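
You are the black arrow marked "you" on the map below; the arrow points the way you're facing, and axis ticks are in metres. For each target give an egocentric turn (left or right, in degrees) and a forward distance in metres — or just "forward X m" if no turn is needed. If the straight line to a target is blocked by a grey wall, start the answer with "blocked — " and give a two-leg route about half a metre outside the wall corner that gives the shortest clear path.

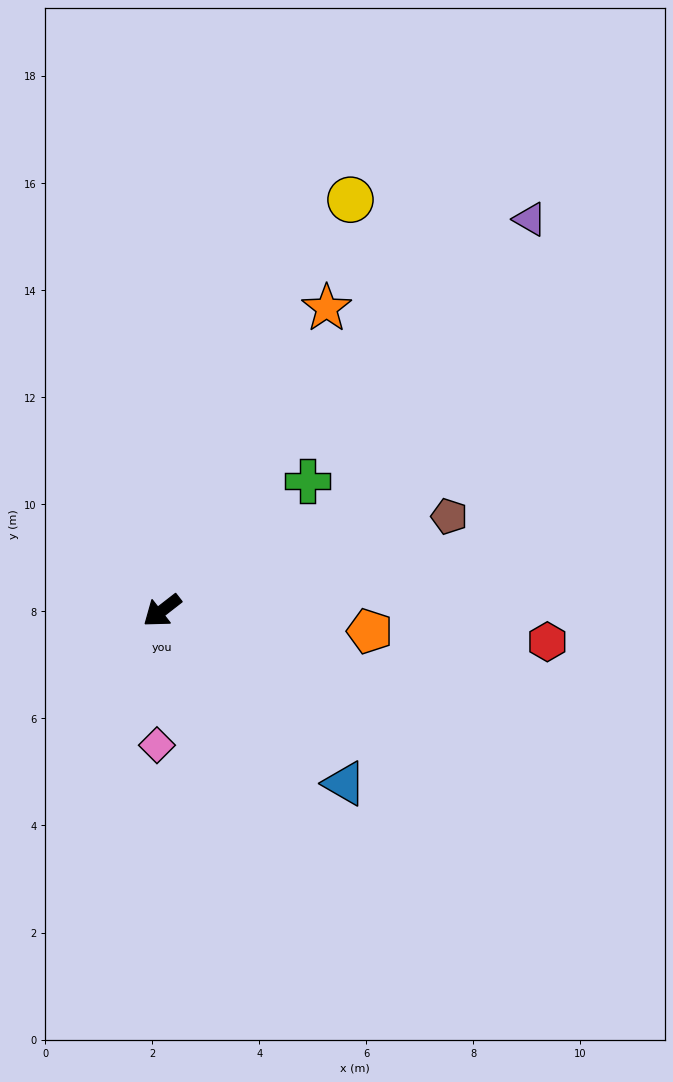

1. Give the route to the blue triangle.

turn left 99°, forward 4.7 m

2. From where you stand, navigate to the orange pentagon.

turn left 136°, forward 3.9 m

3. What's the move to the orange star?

turn right 156°, forward 6.4 m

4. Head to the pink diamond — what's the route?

turn left 50°, forward 2.5 m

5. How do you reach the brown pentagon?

turn left 160°, forward 5.6 m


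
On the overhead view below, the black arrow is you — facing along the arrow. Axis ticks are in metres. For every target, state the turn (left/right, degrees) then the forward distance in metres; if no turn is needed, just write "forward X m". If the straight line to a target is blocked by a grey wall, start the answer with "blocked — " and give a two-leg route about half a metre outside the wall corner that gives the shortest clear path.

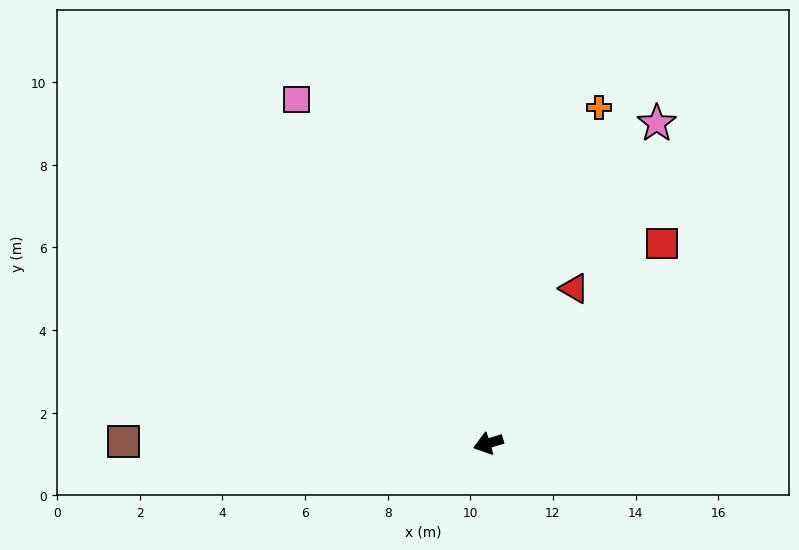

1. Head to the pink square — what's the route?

turn right 78°, forward 9.5 m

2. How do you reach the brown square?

turn right 17°, forward 8.8 m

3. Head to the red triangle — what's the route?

turn right 136°, forward 4.3 m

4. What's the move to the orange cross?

turn right 125°, forward 8.6 m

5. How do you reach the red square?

turn right 148°, forward 6.4 m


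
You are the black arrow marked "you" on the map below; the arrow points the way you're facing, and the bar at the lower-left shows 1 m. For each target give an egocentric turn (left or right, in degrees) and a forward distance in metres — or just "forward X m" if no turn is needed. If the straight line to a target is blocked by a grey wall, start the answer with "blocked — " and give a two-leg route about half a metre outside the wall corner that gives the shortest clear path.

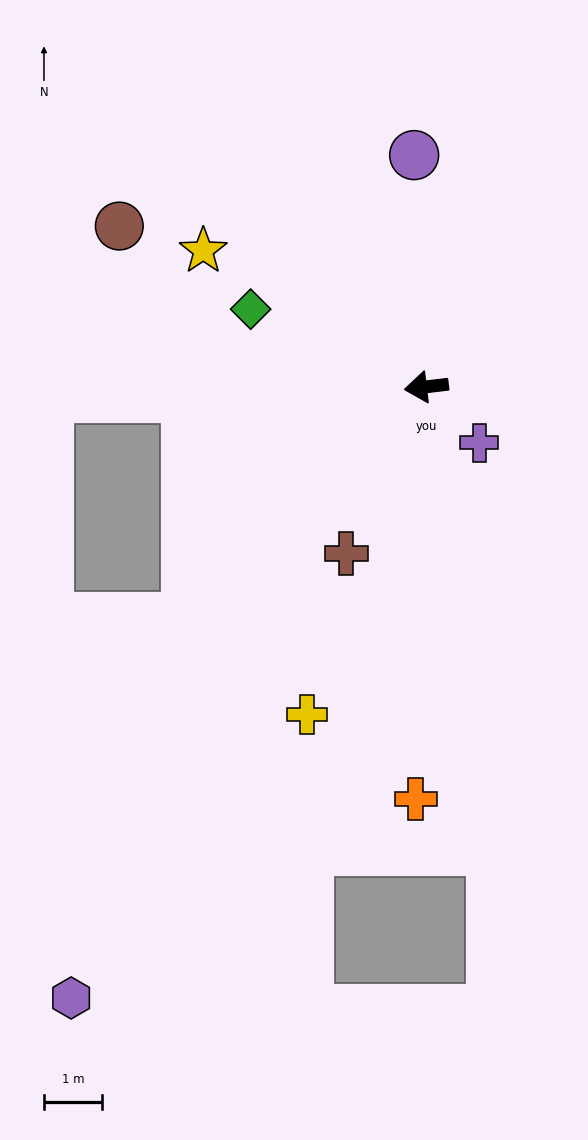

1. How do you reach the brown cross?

turn left 57°, forward 3.2 m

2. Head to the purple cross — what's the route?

turn left 127°, forward 1.3 m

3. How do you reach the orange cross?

turn left 82°, forward 7.1 m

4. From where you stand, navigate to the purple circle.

turn right 94°, forward 4.0 m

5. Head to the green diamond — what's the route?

turn right 31°, forward 3.3 m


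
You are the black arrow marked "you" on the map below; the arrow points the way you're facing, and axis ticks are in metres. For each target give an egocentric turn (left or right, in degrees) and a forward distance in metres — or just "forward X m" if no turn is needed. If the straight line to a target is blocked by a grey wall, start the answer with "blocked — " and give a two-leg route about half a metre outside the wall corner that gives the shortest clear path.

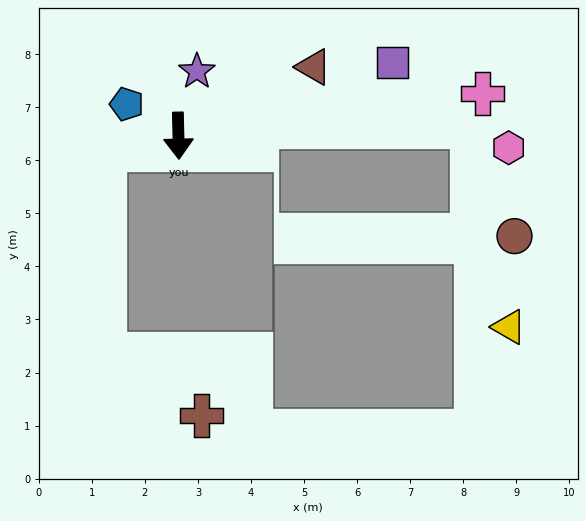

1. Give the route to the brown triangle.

turn left 116°, forward 2.9 m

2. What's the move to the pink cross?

turn left 97°, forward 5.8 m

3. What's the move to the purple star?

turn left 163°, forward 1.3 m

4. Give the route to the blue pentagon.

turn right 123°, forward 1.1 m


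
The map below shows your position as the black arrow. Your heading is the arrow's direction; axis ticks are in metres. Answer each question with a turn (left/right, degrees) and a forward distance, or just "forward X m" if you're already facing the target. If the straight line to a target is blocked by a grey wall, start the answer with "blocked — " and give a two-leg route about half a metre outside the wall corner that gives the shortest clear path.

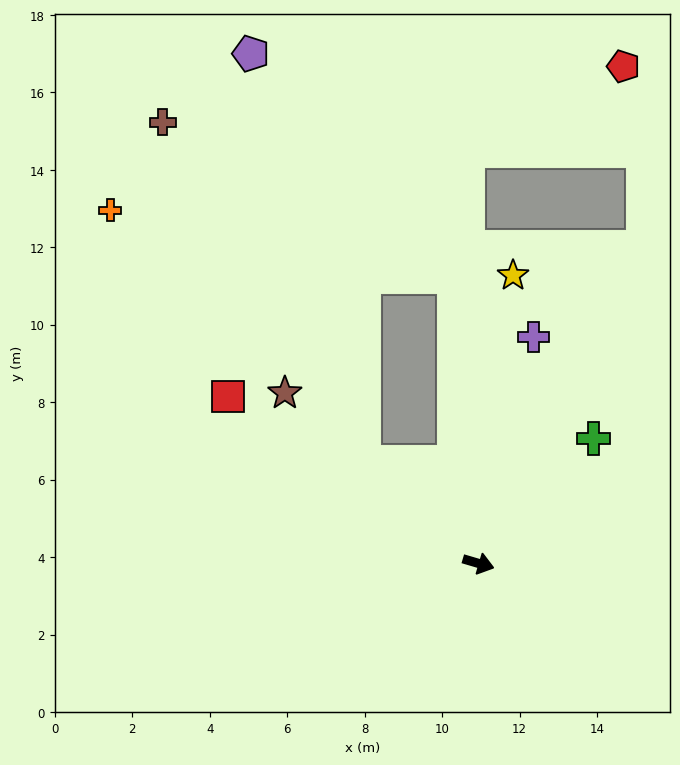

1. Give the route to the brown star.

turn left 155°, forward 6.7 m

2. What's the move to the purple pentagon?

blocked — turn left 155°, forward 3.9 m, then turn right 33°, forward 10.9 m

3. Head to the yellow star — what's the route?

turn left 100°, forward 7.5 m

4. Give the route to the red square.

turn left 163°, forward 7.8 m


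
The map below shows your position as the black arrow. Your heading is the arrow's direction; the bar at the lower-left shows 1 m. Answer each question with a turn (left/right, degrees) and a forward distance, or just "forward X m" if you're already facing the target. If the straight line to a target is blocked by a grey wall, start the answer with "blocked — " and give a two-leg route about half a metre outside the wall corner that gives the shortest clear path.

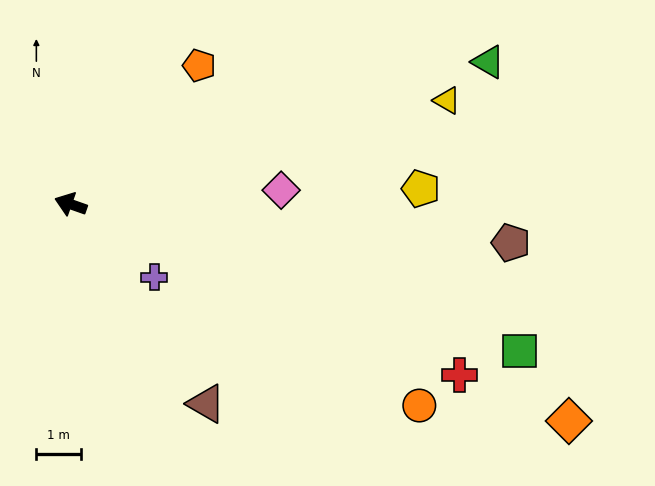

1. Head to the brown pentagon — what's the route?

turn right 166°, forward 9.9 m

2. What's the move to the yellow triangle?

turn right 145°, forward 8.7 m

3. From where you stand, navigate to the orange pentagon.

turn right 113°, forward 4.2 m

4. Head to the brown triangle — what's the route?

turn left 144°, forward 5.4 m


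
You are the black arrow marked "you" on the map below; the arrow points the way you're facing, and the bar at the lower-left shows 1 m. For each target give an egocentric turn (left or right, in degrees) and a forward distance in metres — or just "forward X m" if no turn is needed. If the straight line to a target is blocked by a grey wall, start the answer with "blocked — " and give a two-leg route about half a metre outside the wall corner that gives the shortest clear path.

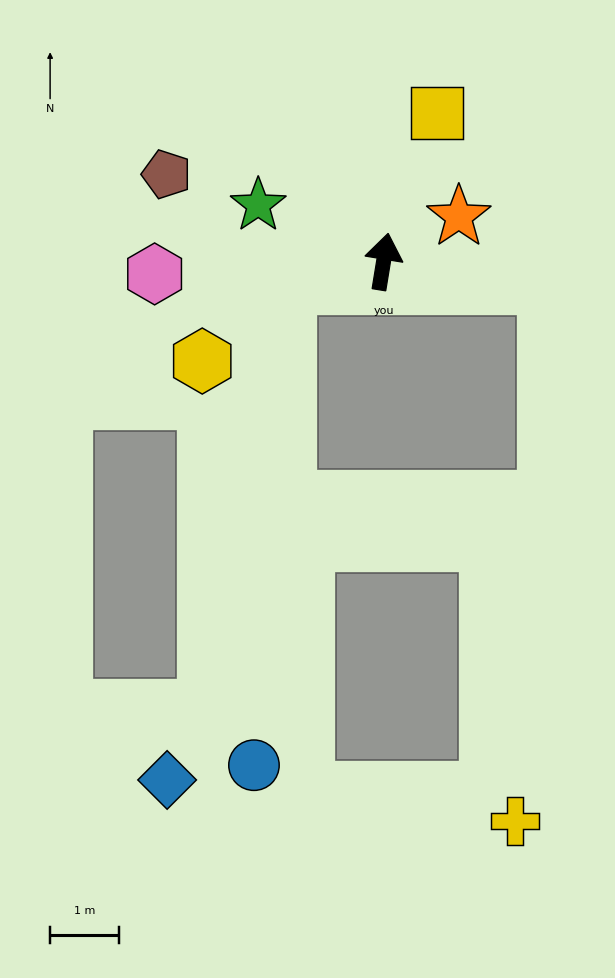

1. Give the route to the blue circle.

blocked — turn left 113°, forward 1.4 m, then turn left 72°, forward 7.0 m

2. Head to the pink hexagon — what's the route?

turn left 102°, forward 3.3 m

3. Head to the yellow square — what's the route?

turn right 11°, forward 2.3 m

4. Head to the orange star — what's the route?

turn right 50°, forward 1.3 m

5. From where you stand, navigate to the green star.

turn left 75°, forward 2.0 m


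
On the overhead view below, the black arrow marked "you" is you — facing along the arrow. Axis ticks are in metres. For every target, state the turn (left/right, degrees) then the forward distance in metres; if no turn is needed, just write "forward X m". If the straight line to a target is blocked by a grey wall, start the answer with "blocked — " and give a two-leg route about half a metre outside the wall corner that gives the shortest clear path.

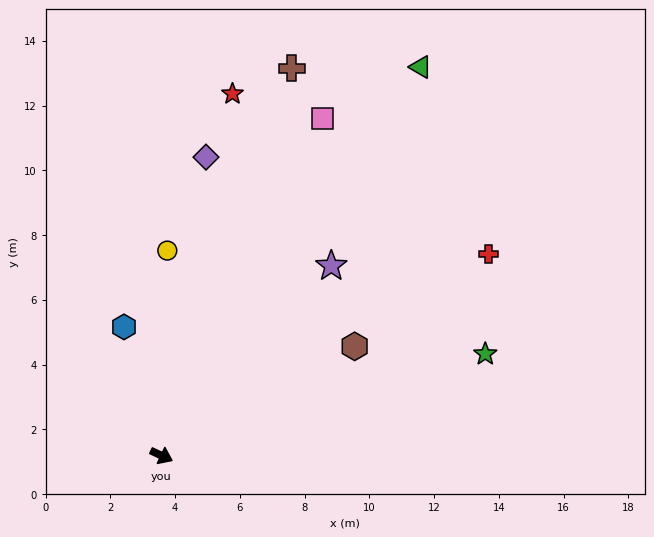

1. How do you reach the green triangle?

turn left 81°, forward 14.4 m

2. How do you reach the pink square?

turn left 90°, forward 11.5 m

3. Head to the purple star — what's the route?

turn left 73°, forward 7.9 m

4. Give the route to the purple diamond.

turn left 107°, forward 9.3 m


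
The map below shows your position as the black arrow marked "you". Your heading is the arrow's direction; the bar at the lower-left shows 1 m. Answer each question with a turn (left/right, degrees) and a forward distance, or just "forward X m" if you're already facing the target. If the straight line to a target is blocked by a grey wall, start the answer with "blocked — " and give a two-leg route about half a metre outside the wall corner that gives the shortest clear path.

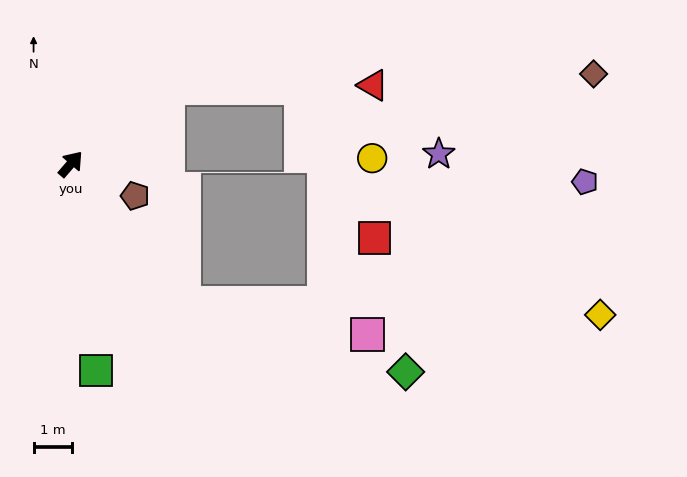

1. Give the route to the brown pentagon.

turn right 76°, forward 1.9 m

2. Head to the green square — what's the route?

turn right 132°, forward 5.4 m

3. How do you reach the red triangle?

blocked — turn right 12°, forward 3.2 m, then turn right 36°, forward 5.3 m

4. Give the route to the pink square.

blocked — turn right 100°, forward 4.7 m, then turn left 41°, forward 4.8 m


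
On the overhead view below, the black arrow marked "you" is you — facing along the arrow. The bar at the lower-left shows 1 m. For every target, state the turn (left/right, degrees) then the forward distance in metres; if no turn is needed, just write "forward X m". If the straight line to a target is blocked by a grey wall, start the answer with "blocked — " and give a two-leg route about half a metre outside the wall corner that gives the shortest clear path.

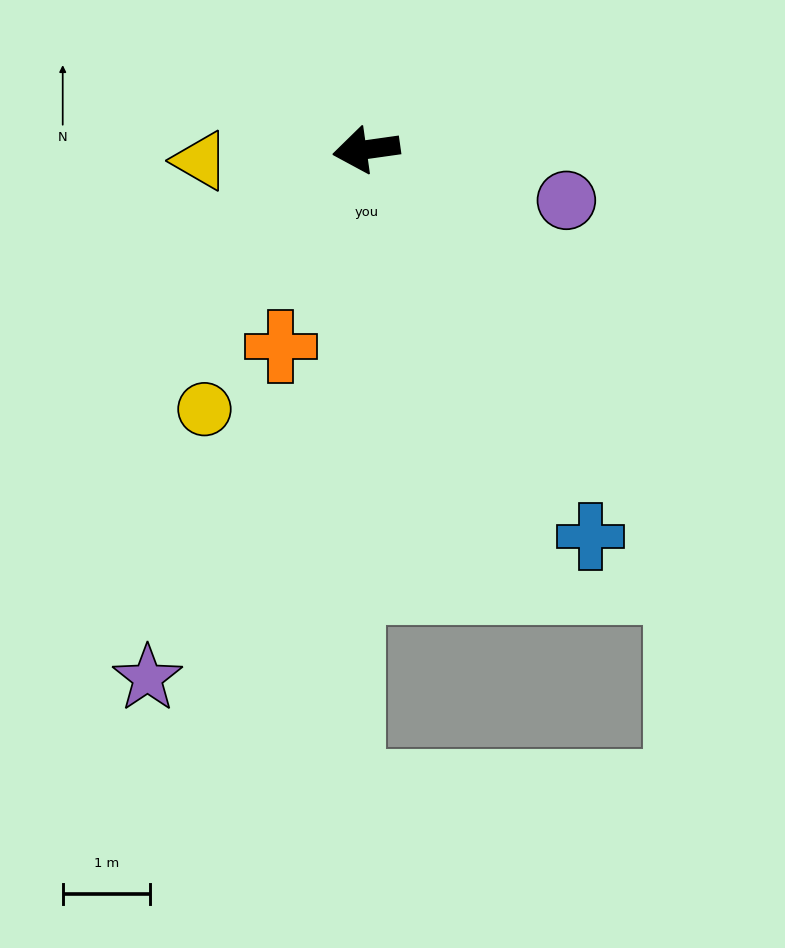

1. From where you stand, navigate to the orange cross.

turn left 59°, forward 2.5 m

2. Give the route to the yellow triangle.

turn right 4°, forward 1.9 m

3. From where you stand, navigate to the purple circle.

turn left 158°, forward 2.4 m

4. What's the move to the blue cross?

turn left 112°, forward 5.1 m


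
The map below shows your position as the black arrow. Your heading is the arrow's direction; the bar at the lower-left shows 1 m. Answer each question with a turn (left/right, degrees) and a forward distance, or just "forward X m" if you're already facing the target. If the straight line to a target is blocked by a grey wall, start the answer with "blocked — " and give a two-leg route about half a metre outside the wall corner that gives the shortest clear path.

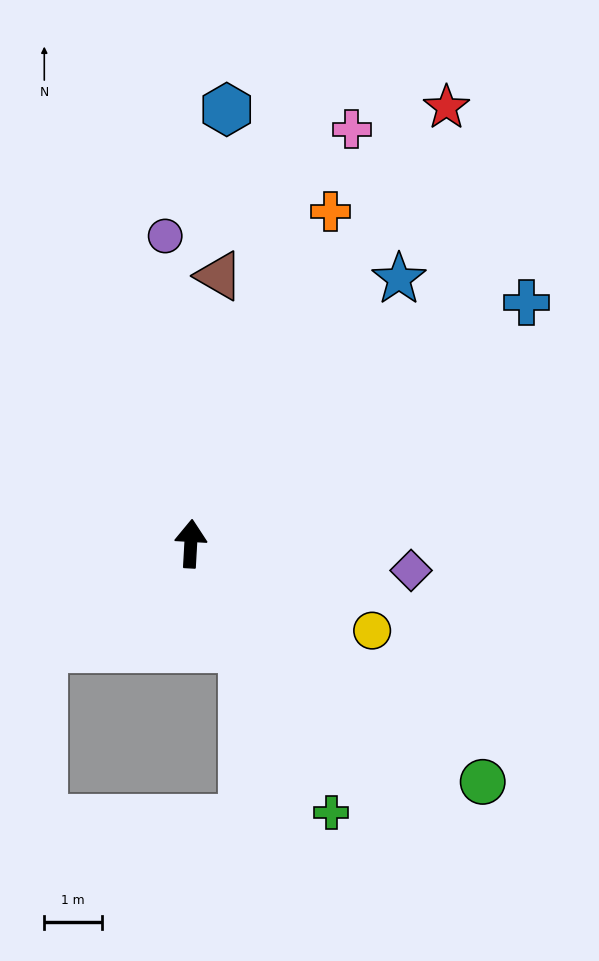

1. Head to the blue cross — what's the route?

turn right 51°, forward 7.2 m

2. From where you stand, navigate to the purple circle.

turn left 8°, forward 5.4 m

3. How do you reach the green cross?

turn right 149°, forward 5.3 m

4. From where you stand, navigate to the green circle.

turn right 126°, forward 6.6 m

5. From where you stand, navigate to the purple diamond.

turn right 94°, forward 3.9 m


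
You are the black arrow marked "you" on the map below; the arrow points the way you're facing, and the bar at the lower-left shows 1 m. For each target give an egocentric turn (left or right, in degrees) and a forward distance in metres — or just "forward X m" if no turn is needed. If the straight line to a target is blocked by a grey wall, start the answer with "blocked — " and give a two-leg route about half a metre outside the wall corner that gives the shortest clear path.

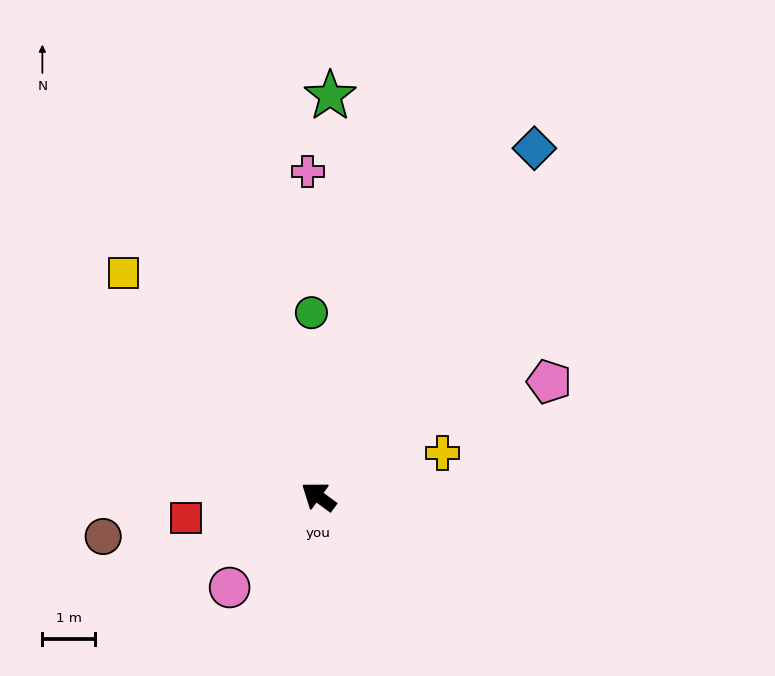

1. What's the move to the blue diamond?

turn right 86°, forward 7.8 m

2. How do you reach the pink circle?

turn left 82°, forward 2.4 m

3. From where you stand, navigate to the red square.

turn left 45°, forward 2.5 m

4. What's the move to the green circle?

turn right 52°, forward 3.5 m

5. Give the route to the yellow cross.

turn right 124°, forward 2.5 m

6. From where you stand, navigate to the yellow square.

turn right 13°, forward 5.6 m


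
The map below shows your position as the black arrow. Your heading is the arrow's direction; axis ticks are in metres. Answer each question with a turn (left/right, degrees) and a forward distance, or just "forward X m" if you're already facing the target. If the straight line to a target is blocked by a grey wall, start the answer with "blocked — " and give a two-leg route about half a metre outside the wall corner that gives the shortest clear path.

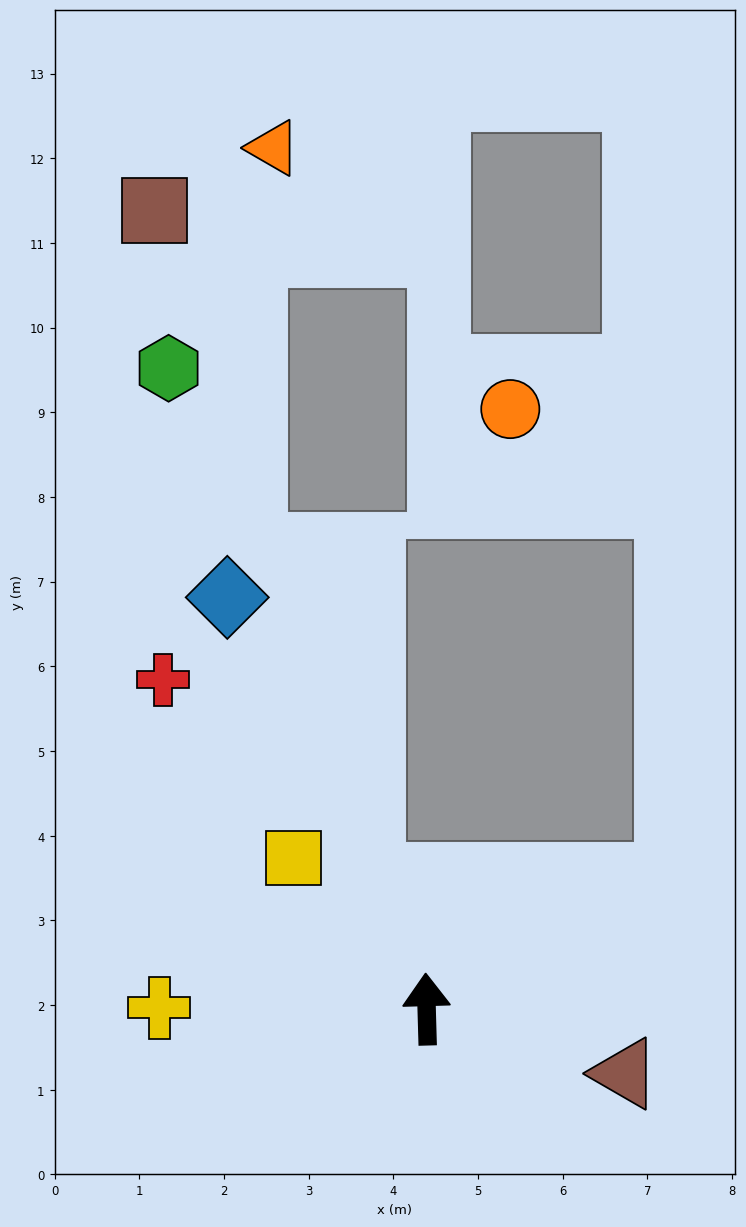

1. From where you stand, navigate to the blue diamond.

turn left 24°, forward 5.4 m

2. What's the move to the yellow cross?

turn left 88°, forward 3.2 m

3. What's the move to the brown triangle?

turn right 110°, forward 2.5 m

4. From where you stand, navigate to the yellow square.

turn left 40°, forward 2.4 m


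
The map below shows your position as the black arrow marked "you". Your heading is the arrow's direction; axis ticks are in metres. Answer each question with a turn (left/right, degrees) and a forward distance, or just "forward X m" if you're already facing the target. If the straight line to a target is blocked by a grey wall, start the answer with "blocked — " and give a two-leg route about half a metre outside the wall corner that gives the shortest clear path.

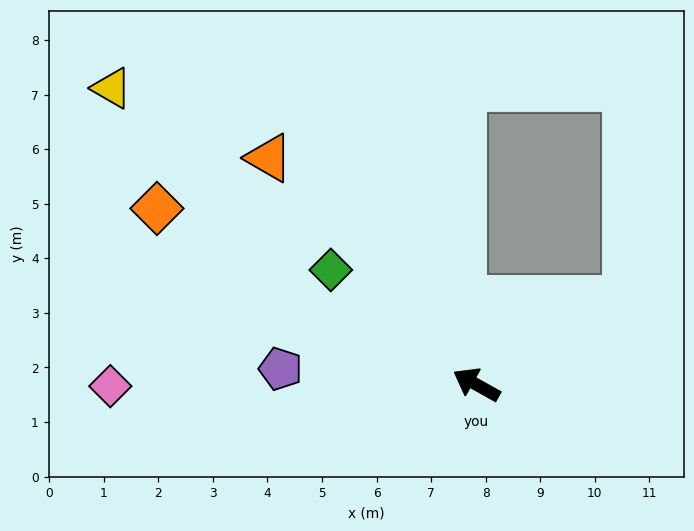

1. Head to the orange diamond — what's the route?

forward 6.7 m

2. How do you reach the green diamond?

turn right 9°, forward 3.4 m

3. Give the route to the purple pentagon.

turn left 25°, forward 3.6 m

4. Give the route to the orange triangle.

turn right 18°, forward 5.6 m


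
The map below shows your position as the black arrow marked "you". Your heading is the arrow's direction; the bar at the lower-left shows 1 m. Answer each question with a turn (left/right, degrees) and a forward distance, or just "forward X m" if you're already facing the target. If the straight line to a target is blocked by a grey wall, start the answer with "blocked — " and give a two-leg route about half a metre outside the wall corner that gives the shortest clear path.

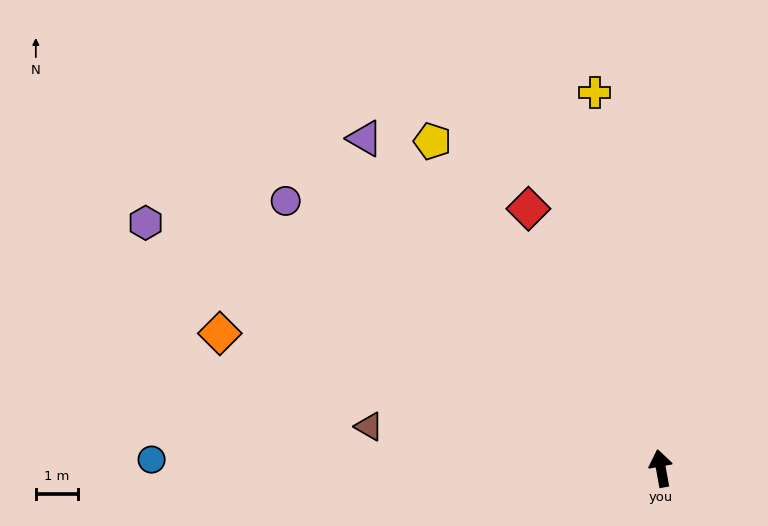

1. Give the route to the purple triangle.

turn left 32°, forward 10.5 m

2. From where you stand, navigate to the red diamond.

turn left 17°, forward 6.9 m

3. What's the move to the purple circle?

turn left 44°, forward 10.9 m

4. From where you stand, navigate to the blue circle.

turn left 79°, forward 12.1 m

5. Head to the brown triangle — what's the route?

turn left 72°, forward 7.0 m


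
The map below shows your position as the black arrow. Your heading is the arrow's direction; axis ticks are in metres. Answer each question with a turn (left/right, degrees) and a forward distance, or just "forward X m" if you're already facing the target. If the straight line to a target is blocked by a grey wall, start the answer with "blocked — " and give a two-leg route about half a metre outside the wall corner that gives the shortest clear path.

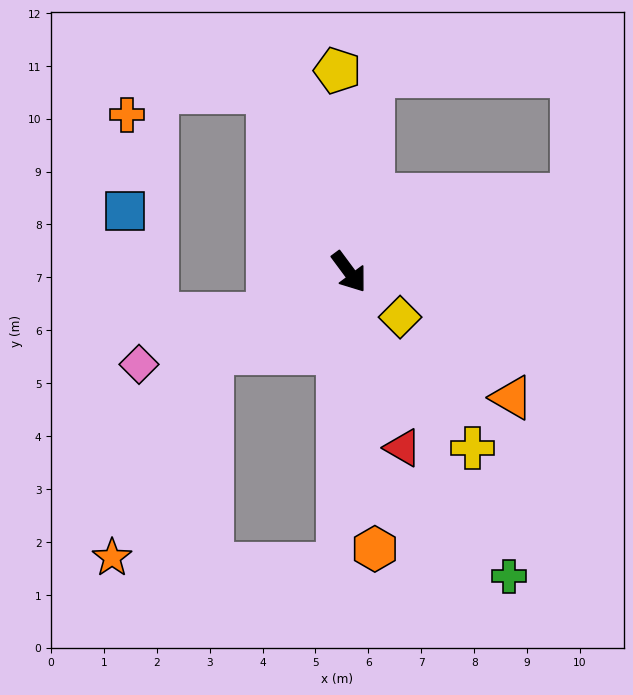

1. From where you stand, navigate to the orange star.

blocked — turn right 96°, forward 3.0 m, then turn left 34°, forward 4.3 m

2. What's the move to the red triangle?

turn right 20°, forward 3.5 m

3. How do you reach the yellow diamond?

turn left 12°, forward 1.3 m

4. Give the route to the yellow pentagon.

turn left 147°, forward 3.8 m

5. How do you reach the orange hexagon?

turn right 31°, forward 5.3 m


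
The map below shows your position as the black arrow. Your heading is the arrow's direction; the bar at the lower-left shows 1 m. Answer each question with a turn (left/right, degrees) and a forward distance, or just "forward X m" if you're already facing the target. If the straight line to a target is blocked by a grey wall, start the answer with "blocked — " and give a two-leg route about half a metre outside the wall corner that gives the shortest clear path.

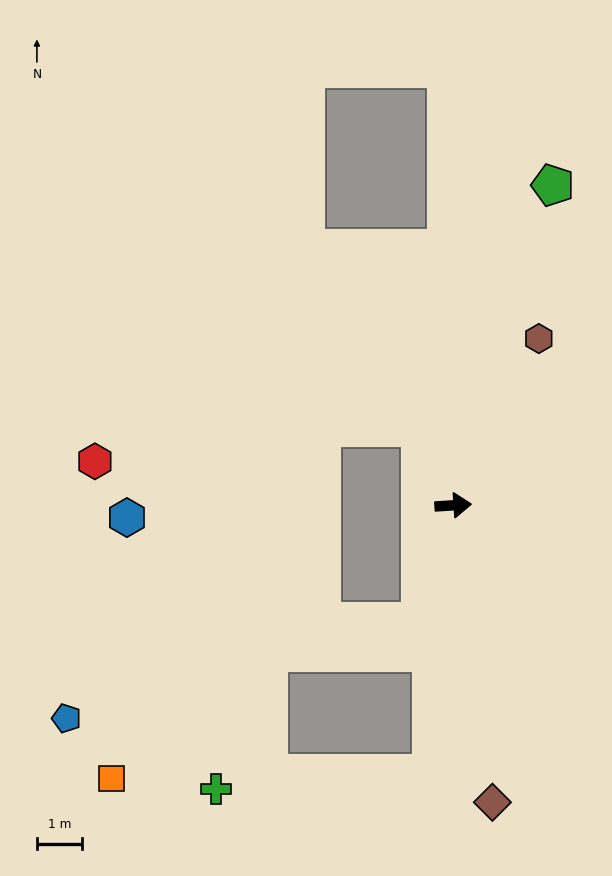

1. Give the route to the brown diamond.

turn right 86°, forward 6.6 m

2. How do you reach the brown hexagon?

turn left 59°, forward 4.1 m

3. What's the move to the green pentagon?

turn left 69°, forward 7.4 m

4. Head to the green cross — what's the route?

blocked — turn right 98°, forward 5.9 m, then turn right 82°, forward 4.8 m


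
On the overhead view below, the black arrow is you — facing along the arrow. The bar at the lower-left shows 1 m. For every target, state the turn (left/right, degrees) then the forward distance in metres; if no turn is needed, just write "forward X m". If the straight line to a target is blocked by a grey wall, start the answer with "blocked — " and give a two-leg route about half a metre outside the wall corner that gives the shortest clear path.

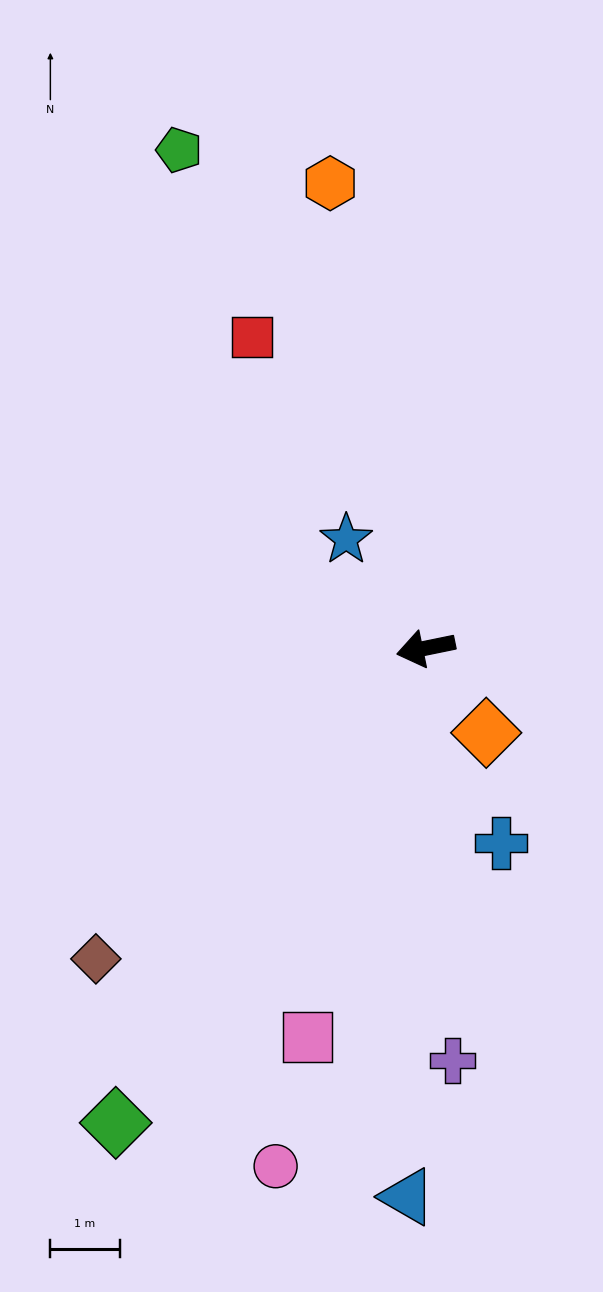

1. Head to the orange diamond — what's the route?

turn left 114°, forward 1.5 m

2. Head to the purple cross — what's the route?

turn left 82°, forward 6.0 m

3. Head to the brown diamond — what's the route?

turn left 32°, forward 6.5 m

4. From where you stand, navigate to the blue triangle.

turn left 76°, forward 7.9 m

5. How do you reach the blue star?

turn right 65°, forward 1.9 m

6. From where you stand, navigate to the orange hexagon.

turn right 90°, forward 6.9 m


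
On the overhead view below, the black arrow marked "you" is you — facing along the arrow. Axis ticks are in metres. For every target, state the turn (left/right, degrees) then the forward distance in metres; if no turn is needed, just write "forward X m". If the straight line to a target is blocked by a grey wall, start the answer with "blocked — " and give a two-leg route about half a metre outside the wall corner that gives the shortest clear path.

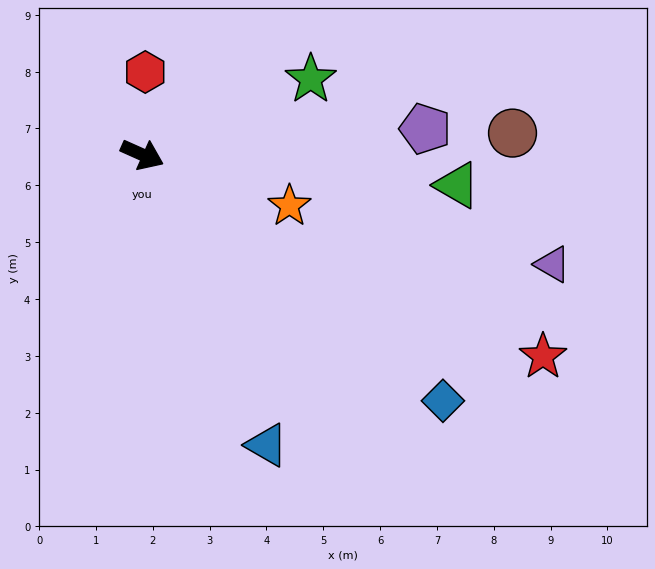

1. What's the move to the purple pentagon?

turn left 29°, forward 5.0 m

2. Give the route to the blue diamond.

turn right 15°, forward 6.8 m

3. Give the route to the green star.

turn left 48°, forward 3.2 m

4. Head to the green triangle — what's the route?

turn left 19°, forward 5.6 m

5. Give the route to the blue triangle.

turn right 43°, forward 5.6 m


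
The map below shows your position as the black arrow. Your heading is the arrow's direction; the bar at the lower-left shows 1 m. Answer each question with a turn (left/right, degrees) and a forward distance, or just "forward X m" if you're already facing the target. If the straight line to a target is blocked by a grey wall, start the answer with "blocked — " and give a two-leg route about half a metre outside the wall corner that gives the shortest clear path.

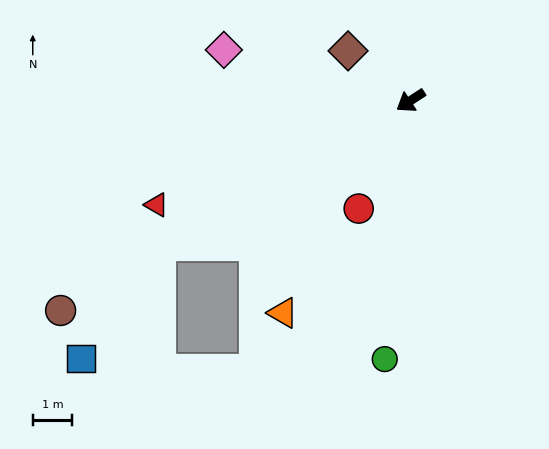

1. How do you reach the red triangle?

turn right 11°, forward 6.9 m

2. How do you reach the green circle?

turn left 51°, forward 6.5 m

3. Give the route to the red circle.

turn left 31°, forward 3.0 m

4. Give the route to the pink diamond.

turn right 48°, forward 4.9 m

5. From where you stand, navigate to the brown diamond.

turn right 72°, forward 2.0 m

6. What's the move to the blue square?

blocked — turn right 3°, forward 7.3 m, then turn left 26°, forward 3.5 m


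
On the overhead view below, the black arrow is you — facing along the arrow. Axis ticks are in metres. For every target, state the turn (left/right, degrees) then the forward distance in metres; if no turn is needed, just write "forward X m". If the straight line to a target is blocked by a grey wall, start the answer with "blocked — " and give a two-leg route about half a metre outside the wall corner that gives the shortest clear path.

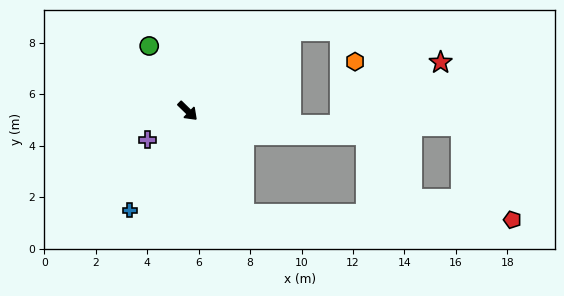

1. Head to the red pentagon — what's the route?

blocked — turn right 18°, forward 4.6 m, then turn left 61°, forward 10.5 m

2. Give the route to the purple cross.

turn right 100°, forward 1.9 m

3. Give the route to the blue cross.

turn right 76°, forward 4.5 m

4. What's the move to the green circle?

turn left 165°, forward 2.9 m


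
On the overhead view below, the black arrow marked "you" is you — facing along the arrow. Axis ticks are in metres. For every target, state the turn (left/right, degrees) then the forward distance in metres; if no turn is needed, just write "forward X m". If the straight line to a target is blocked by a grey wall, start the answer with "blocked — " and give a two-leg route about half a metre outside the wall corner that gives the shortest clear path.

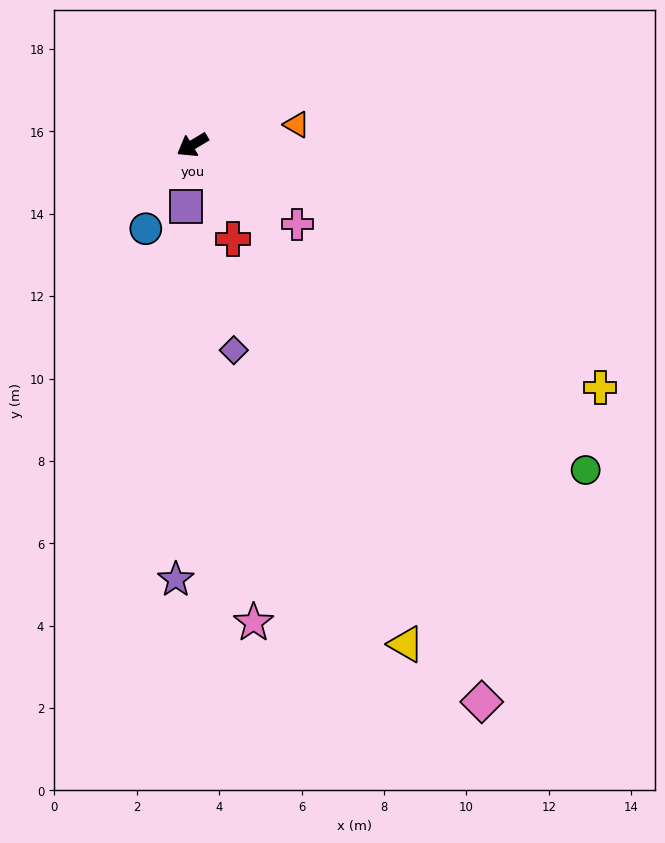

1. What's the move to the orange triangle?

turn left 160°, forward 2.6 m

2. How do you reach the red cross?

turn left 82°, forward 2.5 m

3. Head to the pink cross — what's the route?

turn left 112°, forward 3.2 m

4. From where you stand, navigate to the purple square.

turn left 53°, forward 1.5 m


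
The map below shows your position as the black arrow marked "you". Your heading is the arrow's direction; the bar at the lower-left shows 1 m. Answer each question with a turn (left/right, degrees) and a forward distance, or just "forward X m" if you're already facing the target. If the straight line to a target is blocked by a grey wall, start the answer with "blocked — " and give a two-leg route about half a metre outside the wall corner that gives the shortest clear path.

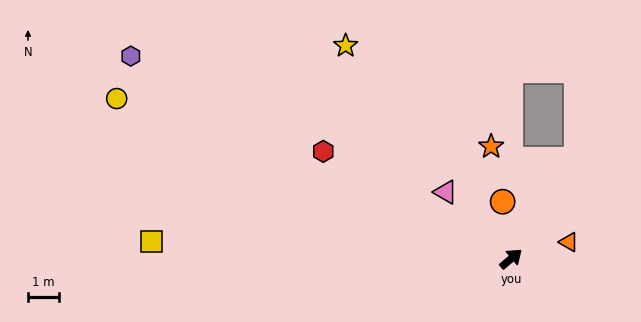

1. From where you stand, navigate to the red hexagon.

turn left 110°, forward 6.9 m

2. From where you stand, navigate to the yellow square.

turn left 137°, forward 11.5 m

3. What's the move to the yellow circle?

turn left 118°, forward 13.6 m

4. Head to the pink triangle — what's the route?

turn left 94°, forward 3.0 m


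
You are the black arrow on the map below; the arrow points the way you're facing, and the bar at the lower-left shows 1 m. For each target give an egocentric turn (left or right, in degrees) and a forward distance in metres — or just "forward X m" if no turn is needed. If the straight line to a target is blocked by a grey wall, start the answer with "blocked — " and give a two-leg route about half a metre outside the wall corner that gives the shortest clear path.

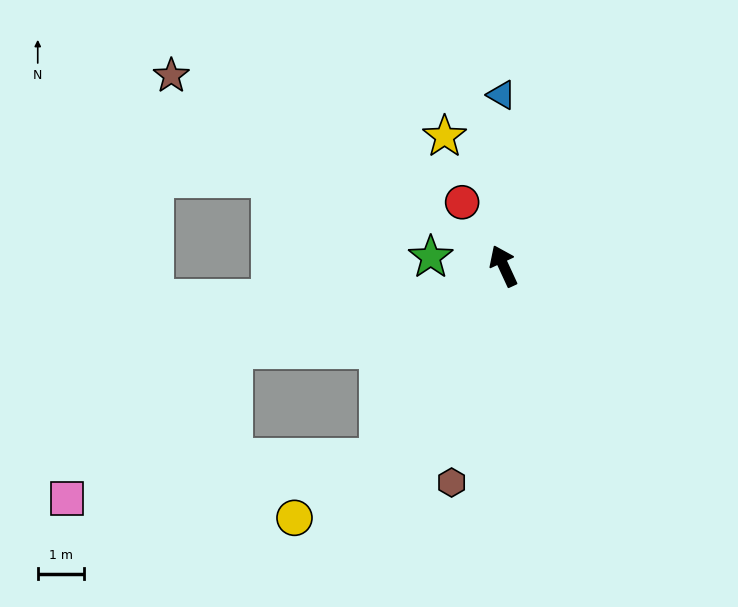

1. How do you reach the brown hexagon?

turn left 142°, forward 4.8 m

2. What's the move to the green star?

turn left 58°, forward 1.6 m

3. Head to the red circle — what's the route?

turn left 8°, forward 1.6 m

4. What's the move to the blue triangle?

turn right 24°, forward 3.7 m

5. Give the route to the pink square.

blocked — turn left 122°, forward 5.0 m, then turn right 49°, forward 6.8 m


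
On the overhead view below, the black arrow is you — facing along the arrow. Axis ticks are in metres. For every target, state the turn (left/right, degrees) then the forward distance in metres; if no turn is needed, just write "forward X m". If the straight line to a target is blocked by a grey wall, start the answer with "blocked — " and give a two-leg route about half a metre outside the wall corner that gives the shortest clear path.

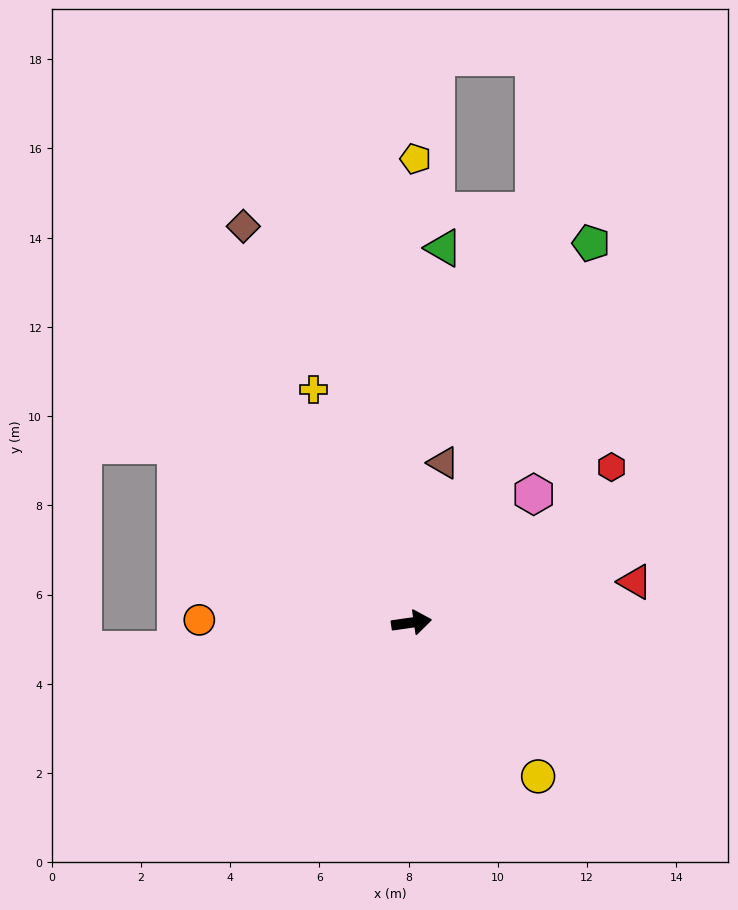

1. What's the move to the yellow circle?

turn right 59°, forward 4.5 m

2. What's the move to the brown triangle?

turn left 71°, forward 3.7 m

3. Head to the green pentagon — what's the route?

turn left 57°, forward 9.4 m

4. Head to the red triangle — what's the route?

turn left 2°, forward 5.1 m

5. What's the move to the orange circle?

turn left 171°, forward 4.8 m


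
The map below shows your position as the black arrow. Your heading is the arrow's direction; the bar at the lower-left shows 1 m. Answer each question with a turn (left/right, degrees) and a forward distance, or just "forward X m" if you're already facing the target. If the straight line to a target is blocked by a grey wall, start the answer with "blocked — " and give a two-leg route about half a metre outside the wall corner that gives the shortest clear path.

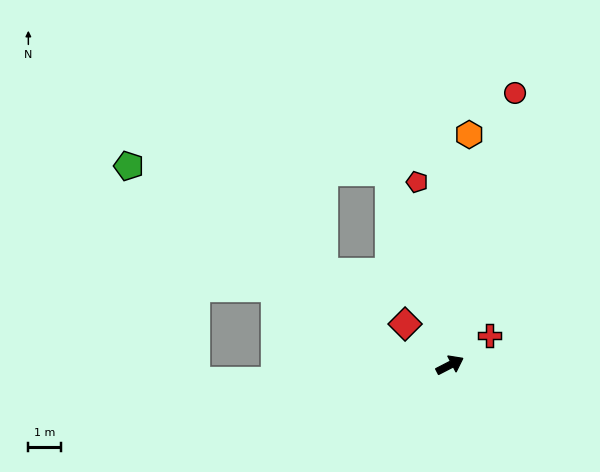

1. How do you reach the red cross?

turn left 10°, forward 1.5 m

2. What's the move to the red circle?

turn left 49°, forward 8.6 m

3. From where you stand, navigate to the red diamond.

turn left 110°, forward 1.9 m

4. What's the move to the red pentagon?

turn left 73°, forward 5.7 m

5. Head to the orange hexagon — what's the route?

turn left 58°, forward 7.1 m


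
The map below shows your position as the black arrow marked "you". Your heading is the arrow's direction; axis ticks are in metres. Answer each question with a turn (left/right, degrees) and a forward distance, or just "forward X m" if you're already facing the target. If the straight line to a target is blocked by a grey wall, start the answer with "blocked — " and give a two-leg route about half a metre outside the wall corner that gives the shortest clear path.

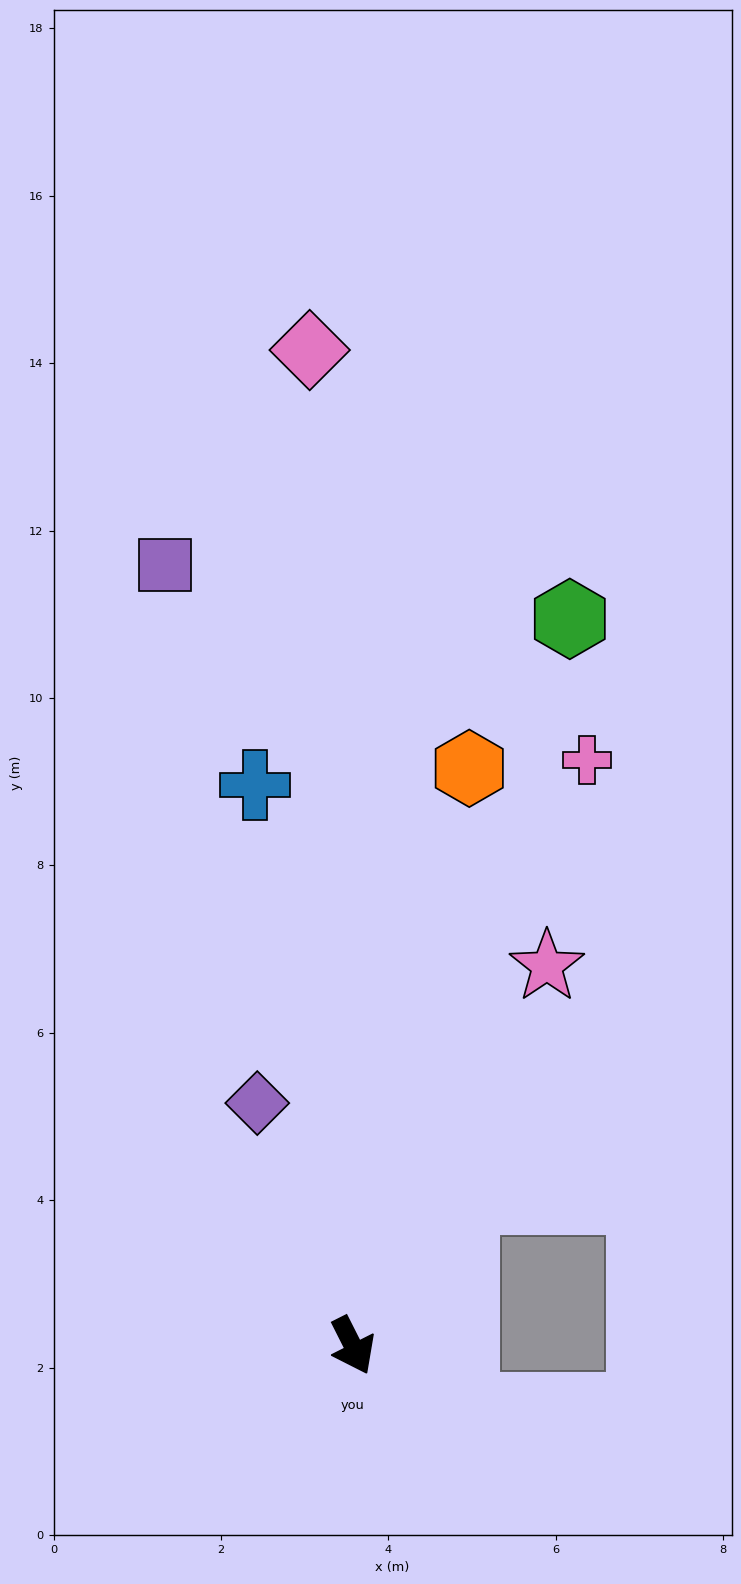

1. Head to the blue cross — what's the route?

turn left 163°, forward 6.8 m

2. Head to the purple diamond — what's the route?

turn left 175°, forward 3.1 m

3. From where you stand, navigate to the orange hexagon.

turn left 142°, forward 7.0 m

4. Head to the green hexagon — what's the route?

turn left 137°, forward 9.1 m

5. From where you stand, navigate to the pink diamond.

turn left 156°, forward 11.9 m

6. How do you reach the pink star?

turn left 126°, forward 5.1 m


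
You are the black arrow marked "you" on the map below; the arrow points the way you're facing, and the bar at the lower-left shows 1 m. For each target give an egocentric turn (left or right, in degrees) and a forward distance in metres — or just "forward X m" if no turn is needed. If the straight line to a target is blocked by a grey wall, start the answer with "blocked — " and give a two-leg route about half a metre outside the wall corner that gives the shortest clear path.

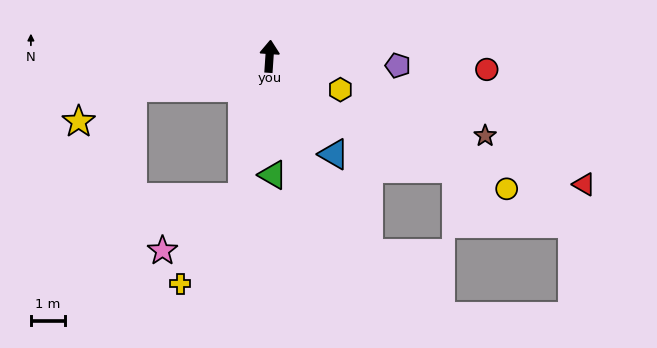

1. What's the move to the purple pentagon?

turn right 90°, forward 3.8 m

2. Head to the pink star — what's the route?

blocked — turn left 173°, forward 4.2 m, then turn right 46°, forward 2.8 m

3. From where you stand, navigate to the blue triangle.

turn right 143°, forward 3.5 m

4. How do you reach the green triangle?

turn right 175°, forward 3.5 m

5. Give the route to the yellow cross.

blocked — turn left 173°, forward 4.2 m, then turn right 25°, forward 3.1 m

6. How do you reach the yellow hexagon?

turn right 111°, forward 2.3 m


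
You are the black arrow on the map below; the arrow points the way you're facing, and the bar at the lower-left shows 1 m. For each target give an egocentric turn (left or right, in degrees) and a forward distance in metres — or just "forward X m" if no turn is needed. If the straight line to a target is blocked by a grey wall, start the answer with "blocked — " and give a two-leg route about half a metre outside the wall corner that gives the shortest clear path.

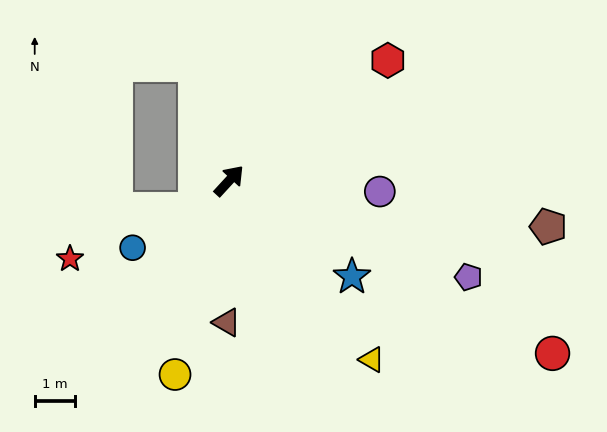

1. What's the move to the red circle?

turn right 76°, forward 9.1 m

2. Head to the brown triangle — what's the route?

turn right 138°, forward 3.5 m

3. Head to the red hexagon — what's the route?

turn right 10°, forward 5.0 m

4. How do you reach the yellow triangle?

turn right 99°, forward 5.7 m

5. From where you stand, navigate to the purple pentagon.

turn right 69°, forward 6.4 m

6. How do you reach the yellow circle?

turn right 153°, forward 5.0 m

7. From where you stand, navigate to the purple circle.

turn right 52°, forward 3.8 m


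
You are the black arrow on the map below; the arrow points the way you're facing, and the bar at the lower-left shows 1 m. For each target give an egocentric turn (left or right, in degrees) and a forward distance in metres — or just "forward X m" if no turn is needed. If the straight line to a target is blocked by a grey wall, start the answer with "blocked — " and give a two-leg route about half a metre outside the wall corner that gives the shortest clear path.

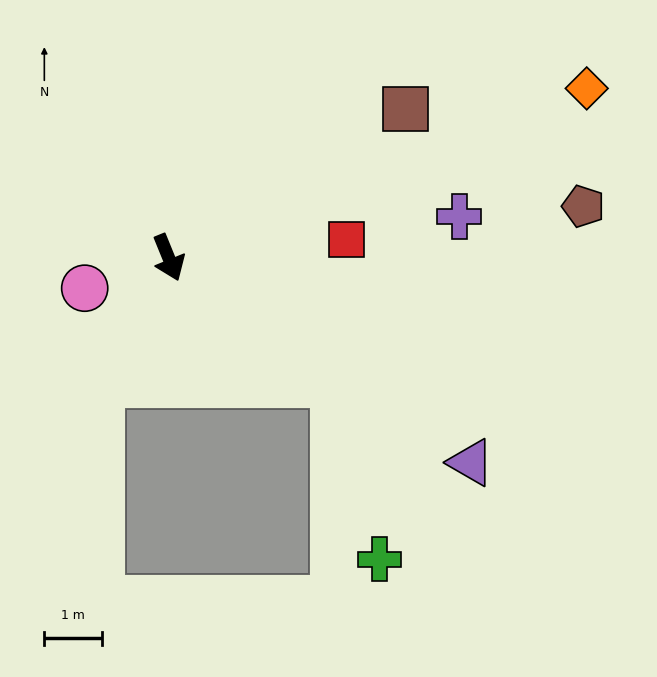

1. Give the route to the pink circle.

turn right 92°, forward 1.6 m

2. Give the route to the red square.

turn left 74°, forward 3.1 m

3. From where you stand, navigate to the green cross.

blocked — turn left 31°, forward 3.6 m, then turn right 39°, forward 3.2 m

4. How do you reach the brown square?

turn left 100°, forward 4.9 m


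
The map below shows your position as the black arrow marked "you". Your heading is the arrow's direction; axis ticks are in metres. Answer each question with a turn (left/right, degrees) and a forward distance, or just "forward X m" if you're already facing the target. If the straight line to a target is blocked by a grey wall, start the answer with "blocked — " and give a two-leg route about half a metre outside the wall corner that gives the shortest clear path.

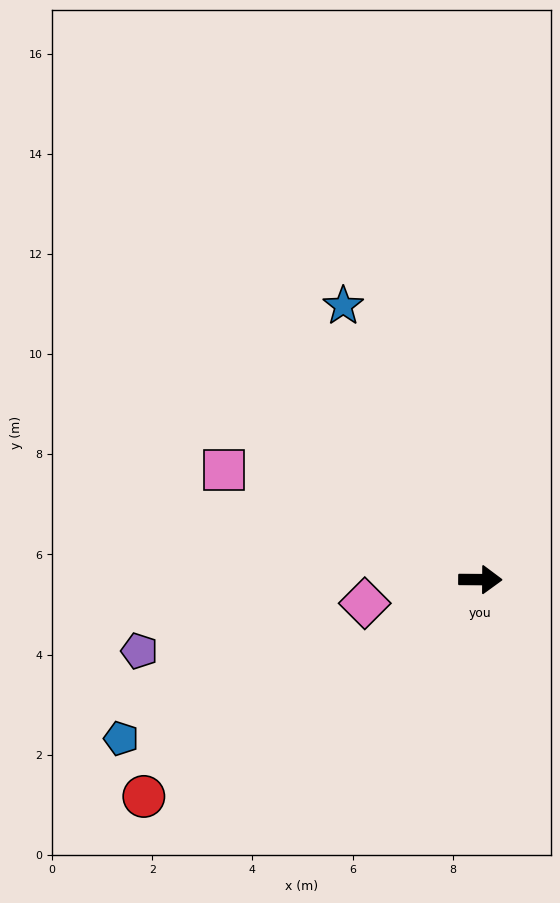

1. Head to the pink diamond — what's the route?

turn right 168°, forward 2.4 m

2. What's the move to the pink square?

turn left 157°, forward 5.6 m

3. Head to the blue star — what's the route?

turn left 117°, forward 6.1 m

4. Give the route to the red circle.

turn right 147°, forward 8.0 m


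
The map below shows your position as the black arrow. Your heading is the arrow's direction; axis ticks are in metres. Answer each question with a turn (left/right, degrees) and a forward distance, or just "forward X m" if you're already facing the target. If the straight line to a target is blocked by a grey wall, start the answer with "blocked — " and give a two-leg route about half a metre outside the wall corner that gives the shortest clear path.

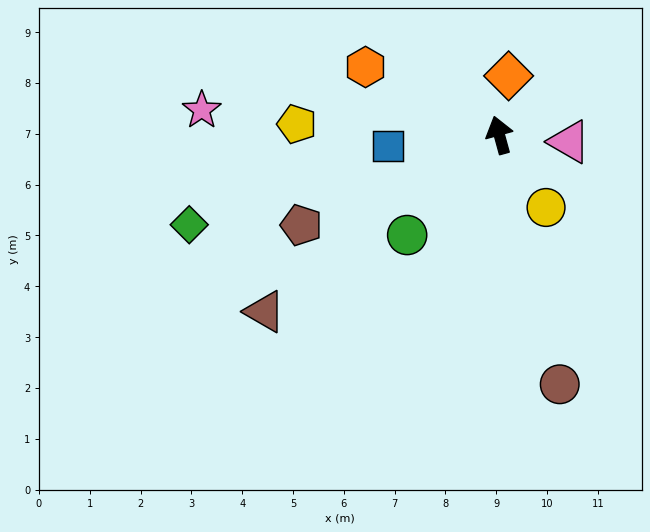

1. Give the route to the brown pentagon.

turn left 99°, forward 4.3 m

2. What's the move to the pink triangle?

turn right 111°, forward 1.4 m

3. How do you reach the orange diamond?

turn right 24°, forward 1.2 m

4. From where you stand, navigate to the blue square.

turn left 80°, forward 2.2 m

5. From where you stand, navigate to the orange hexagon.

turn left 48°, forward 3.0 m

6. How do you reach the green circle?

turn left 122°, forward 2.7 m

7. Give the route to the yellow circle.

turn right 163°, forward 1.7 m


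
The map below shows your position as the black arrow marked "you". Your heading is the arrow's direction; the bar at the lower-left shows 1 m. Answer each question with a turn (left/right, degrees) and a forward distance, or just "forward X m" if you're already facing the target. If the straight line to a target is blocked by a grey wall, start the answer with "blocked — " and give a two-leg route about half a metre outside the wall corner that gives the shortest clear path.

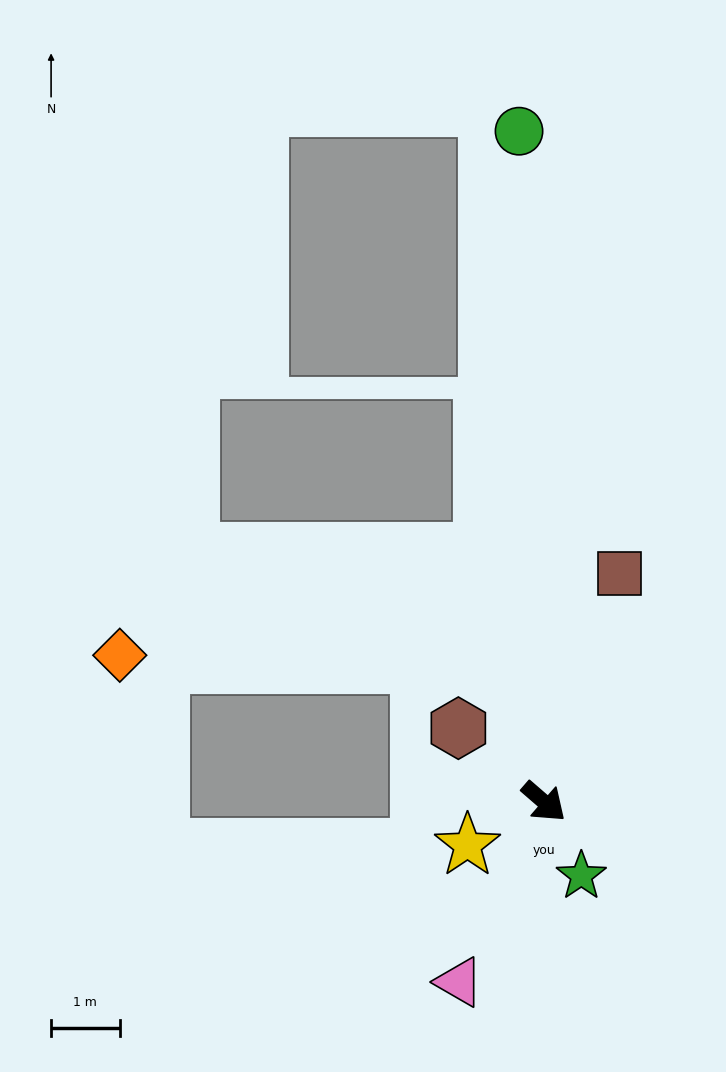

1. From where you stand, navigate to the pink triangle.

turn right 74°, forward 2.9 m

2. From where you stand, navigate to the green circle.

turn left 133°, forward 9.8 m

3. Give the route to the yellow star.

turn right 109°, forward 1.3 m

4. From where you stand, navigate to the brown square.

turn left 113°, forward 3.5 m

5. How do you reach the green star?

turn right 22°, forward 1.2 m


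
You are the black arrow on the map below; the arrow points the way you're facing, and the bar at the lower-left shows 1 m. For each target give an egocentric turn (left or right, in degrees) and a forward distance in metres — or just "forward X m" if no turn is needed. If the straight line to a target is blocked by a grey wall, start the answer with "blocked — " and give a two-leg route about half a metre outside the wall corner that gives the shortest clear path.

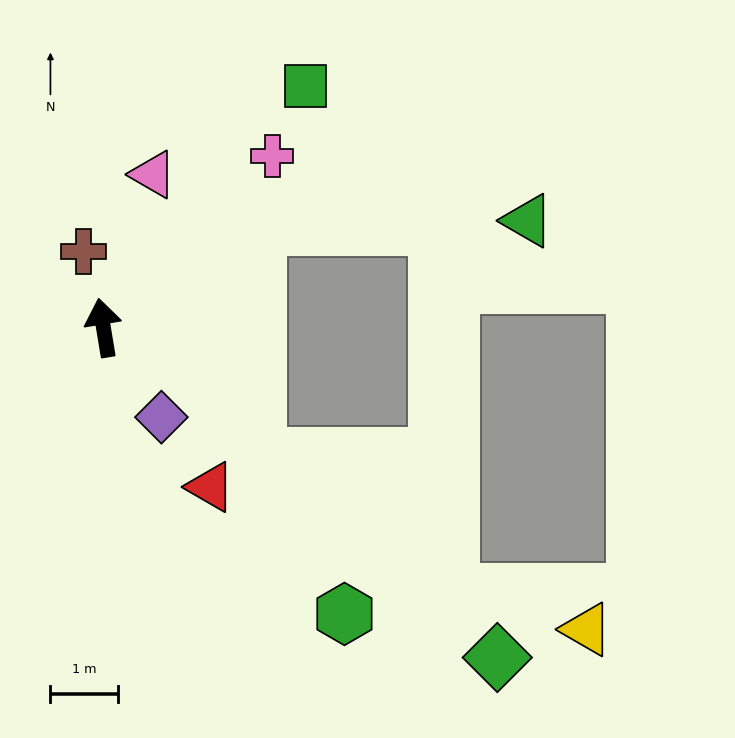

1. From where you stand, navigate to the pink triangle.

turn right 27°, forward 2.4 m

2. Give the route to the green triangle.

blocked — turn right 66°, forward 2.7 m, then turn right 32°, forward 4.0 m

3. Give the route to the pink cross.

turn right 54°, forward 3.6 m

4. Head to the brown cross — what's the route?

turn left 5°, forward 1.2 m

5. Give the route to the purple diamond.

turn right 156°, forward 1.6 m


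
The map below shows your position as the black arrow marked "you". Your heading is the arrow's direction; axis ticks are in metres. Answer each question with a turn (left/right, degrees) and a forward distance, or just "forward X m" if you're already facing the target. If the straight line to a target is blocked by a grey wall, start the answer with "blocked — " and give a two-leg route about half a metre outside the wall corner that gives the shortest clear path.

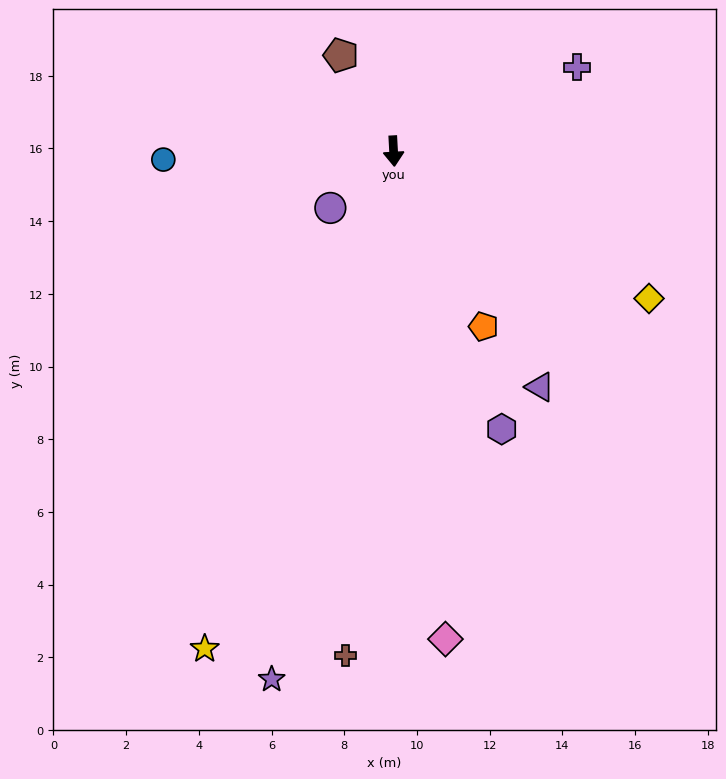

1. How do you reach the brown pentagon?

turn right 154°, forward 3.0 m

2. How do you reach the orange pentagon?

turn left 24°, forward 5.4 m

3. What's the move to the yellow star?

turn right 24°, forward 14.6 m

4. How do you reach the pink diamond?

turn left 3°, forward 13.5 m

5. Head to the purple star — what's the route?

turn right 16°, forward 14.9 m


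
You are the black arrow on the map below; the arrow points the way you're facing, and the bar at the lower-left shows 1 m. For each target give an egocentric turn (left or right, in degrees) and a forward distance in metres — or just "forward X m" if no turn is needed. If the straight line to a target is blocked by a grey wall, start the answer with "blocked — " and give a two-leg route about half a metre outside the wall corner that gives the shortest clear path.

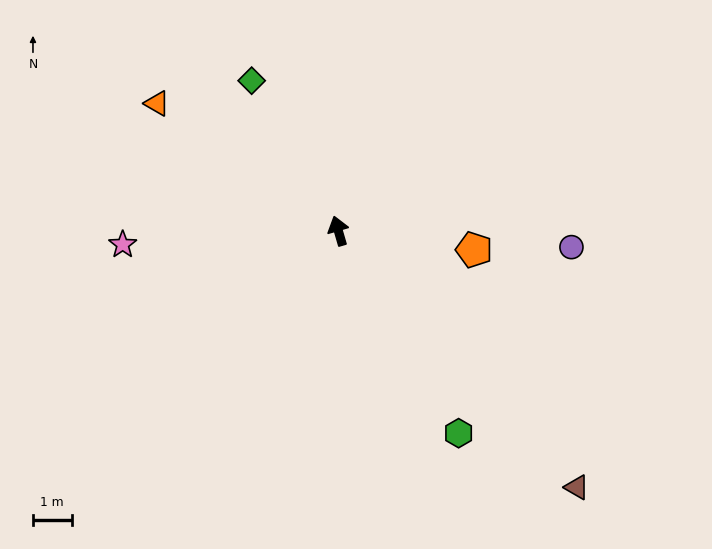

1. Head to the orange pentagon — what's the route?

turn right 114°, forward 3.5 m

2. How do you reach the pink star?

turn left 77°, forward 5.6 m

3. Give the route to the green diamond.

turn left 14°, forward 4.5 m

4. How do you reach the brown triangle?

turn right 153°, forward 9.1 m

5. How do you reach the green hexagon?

turn right 165°, forward 6.1 m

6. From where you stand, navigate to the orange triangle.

turn left 39°, forward 5.7 m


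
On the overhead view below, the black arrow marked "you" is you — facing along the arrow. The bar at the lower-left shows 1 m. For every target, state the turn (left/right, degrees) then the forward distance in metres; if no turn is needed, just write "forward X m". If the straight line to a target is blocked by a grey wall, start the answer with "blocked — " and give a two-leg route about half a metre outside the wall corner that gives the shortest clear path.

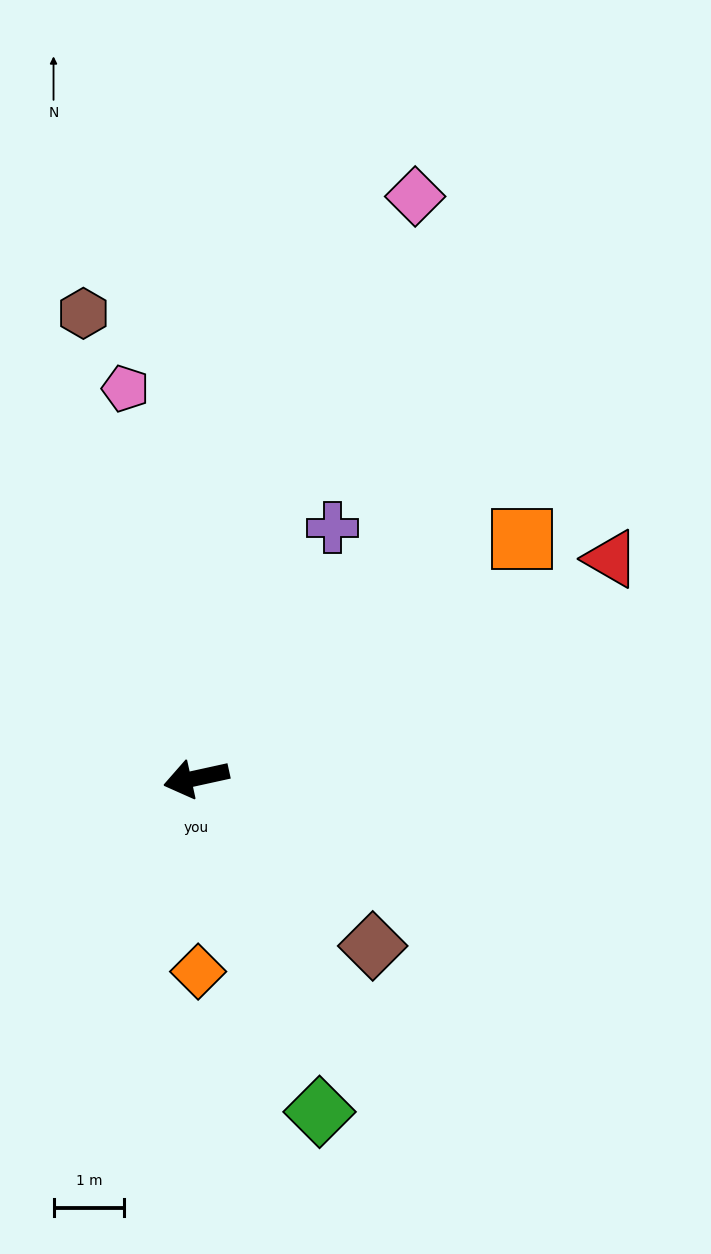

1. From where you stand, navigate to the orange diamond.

turn left 78°, forward 2.7 m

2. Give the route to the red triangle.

turn right 165°, forward 6.6 m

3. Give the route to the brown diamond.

turn left 124°, forward 3.4 m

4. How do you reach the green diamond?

turn left 98°, forward 5.0 m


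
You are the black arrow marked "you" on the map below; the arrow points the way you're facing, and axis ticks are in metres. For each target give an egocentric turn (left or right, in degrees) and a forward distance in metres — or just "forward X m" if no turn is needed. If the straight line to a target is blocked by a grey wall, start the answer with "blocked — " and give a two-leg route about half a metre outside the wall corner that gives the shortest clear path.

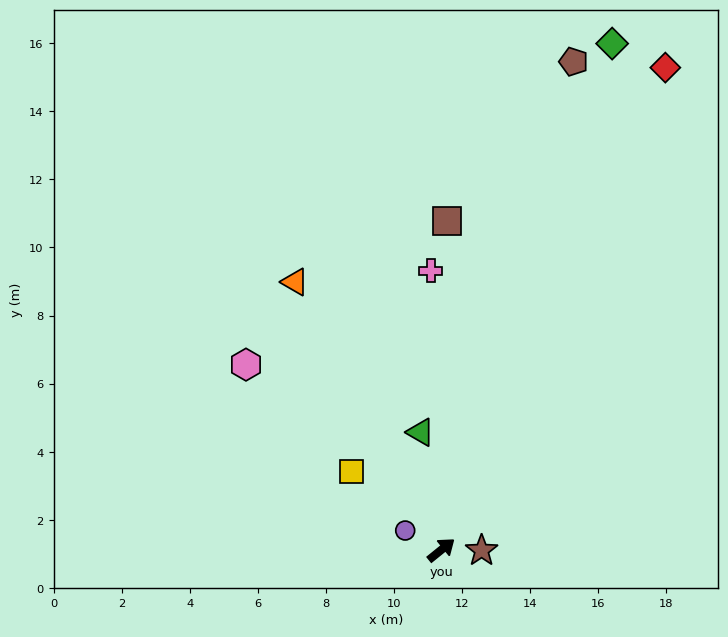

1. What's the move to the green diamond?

turn left 32°, forward 15.7 m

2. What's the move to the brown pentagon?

turn left 36°, forward 14.9 m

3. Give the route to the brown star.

turn right 40°, forward 1.2 m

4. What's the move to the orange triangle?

turn left 80°, forward 9.0 m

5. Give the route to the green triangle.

turn left 61°, forward 3.5 m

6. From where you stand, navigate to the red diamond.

turn left 26°, forward 15.6 m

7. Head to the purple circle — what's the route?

turn left 113°, forward 1.2 m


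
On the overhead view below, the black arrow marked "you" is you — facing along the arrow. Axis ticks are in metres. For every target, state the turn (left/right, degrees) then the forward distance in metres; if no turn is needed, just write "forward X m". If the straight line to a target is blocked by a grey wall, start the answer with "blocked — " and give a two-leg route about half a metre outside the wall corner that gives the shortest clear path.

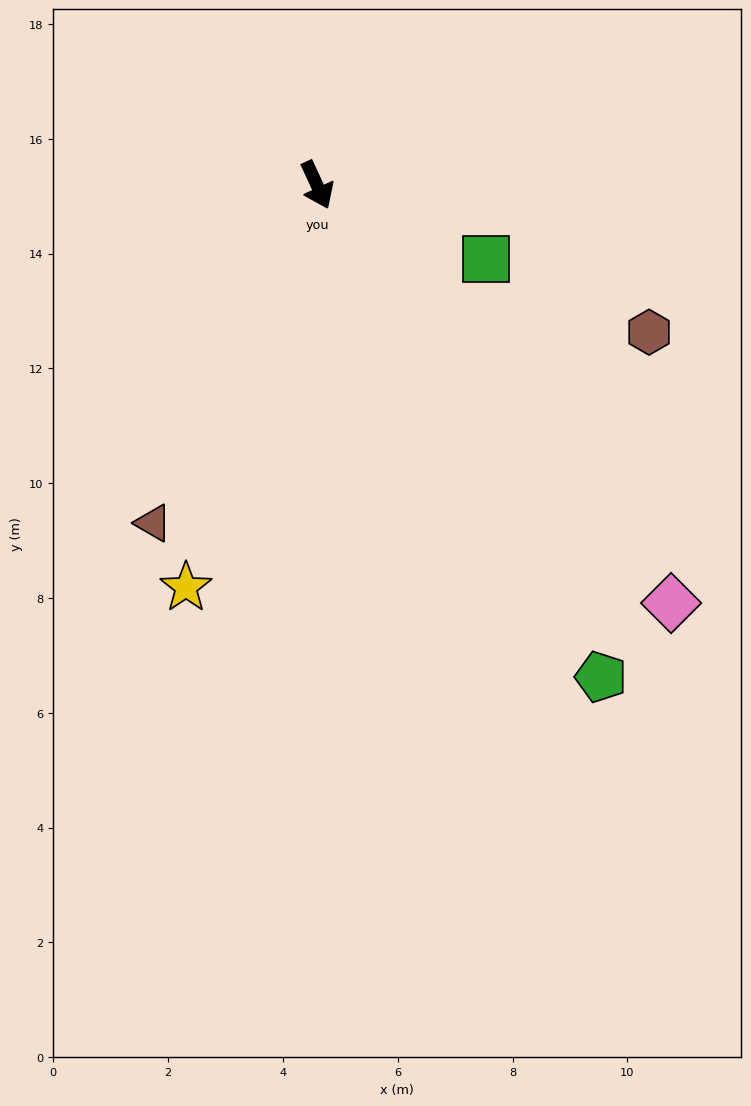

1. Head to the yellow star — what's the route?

turn right 43°, forward 7.4 m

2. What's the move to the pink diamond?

turn left 16°, forward 9.5 m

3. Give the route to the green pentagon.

turn left 5°, forward 9.9 m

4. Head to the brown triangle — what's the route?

turn right 51°, forward 6.5 m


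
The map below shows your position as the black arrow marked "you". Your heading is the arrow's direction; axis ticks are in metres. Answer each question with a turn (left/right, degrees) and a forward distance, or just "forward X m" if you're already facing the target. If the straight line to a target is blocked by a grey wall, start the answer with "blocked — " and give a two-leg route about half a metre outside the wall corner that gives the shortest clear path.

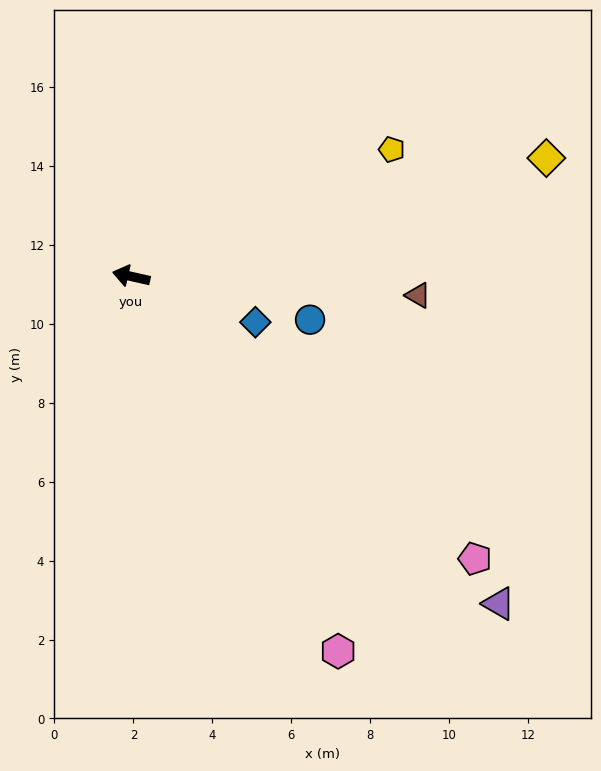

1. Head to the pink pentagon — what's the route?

turn left 153°, forward 11.3 m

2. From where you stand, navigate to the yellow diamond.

turn right 151°, forward 10.9 m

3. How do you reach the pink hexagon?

turn left 132°, forward 10.8 m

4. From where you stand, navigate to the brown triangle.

turn right 171°, forward 7.3 m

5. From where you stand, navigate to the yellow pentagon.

turn right 141°, forward 7.3 m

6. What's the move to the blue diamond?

turn left 172°, forward 3.4 m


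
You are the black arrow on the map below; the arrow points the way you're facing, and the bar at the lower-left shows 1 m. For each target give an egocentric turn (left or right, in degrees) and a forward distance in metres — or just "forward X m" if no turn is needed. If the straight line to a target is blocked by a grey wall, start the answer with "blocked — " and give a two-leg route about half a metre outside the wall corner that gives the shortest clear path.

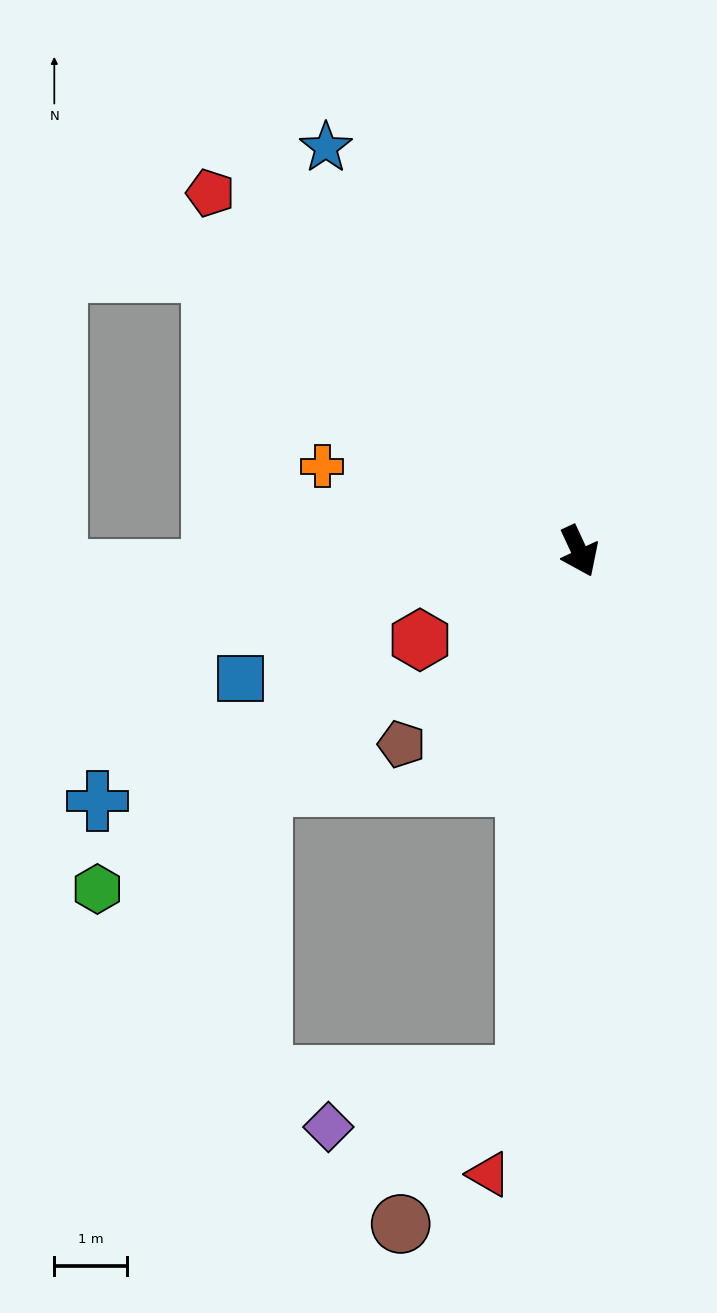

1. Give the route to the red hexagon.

turn right 86°, forward 2.5 m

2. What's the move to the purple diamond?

blocked — turn right 31°, forward 7.3 m, then turn right 70°, forward 2.8 m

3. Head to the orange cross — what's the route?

turn right 133°, forward 3.7 m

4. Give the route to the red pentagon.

turn right 159°, forward 7.1 m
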